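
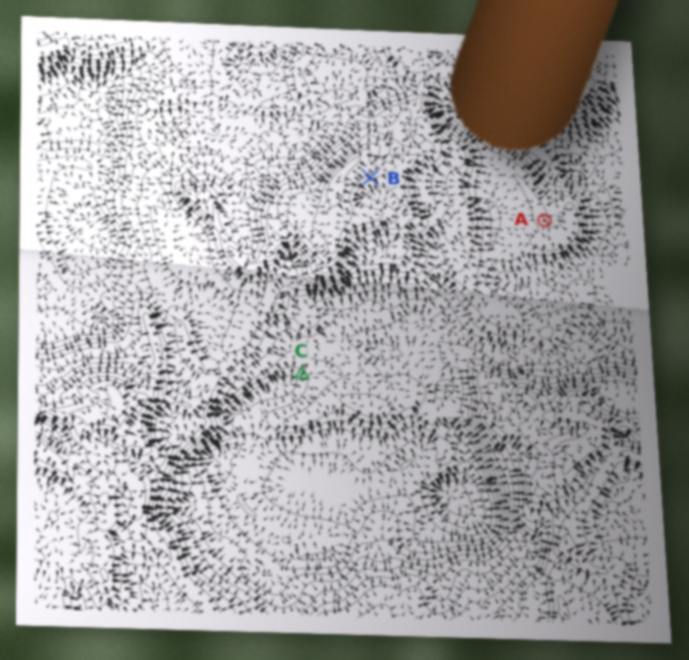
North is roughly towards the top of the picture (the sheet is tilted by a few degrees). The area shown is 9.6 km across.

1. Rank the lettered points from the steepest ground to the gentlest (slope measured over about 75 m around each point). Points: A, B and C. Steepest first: B C A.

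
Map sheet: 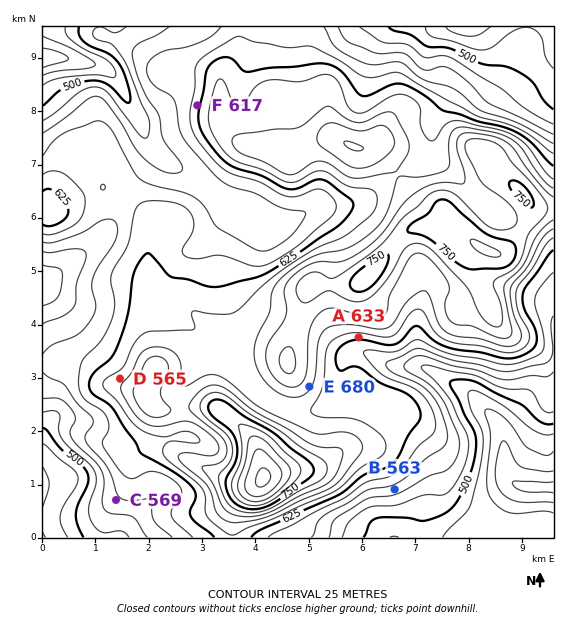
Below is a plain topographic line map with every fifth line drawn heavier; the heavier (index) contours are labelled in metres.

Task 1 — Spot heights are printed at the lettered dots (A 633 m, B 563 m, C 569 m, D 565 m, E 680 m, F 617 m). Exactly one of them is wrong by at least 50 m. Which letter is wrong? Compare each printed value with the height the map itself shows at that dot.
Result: D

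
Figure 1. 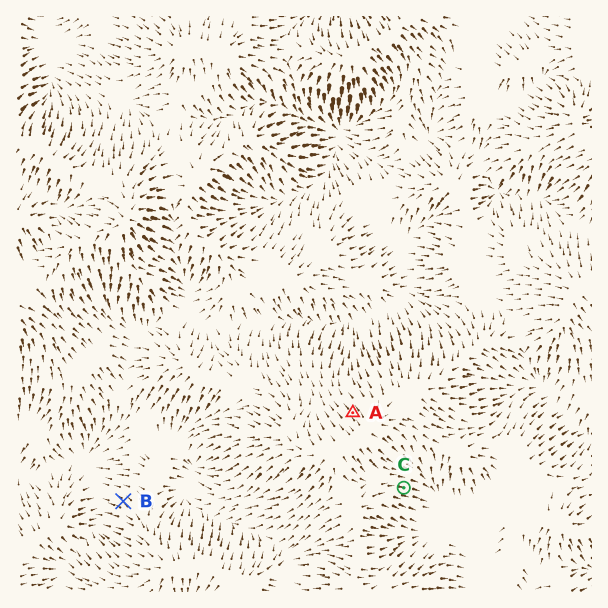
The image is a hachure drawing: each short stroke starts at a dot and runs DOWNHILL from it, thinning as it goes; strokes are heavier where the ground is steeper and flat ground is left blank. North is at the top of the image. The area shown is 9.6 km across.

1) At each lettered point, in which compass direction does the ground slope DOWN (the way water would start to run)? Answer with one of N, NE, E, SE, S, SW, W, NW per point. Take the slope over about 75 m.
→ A NW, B NW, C E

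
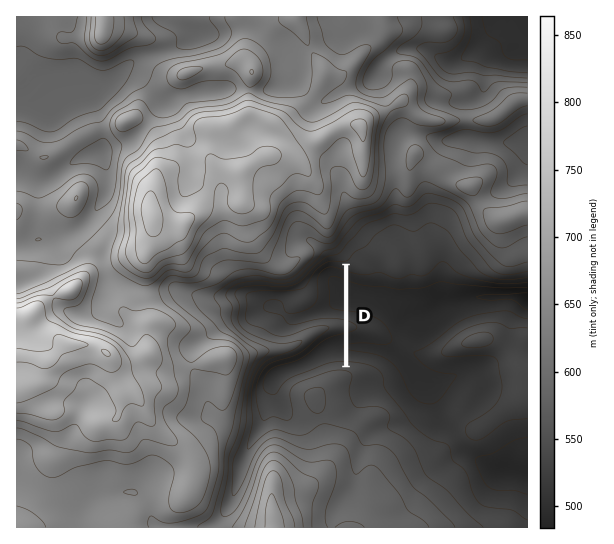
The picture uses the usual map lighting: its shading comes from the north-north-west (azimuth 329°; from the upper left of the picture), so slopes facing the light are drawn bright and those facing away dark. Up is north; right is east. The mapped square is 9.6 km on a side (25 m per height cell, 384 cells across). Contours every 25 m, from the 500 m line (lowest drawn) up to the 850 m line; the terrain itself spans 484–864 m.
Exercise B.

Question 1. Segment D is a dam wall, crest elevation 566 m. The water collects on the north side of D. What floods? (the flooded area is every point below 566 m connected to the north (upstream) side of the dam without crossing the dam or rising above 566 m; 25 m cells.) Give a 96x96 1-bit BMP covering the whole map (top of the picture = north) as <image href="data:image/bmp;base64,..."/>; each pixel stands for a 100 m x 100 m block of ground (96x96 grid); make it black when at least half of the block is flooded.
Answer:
<image width="96" height="96" href="data:image/bmp;base64,Qk2+BAAAAAAAAD4AAAAoAAAAYAAAAGAAAAABAAEAAAAAAIAEAAATCwAAEwsAAAIAAAAAAAAA////AAAAAAAAAAAAAAAAAAAAAAAAAAAAAAAAAAAAAAAAAAAAAAAAAAAAAAAAAAAAAAAAAAAAAAAAAAAAAAAAAAAAAAAAAAAAAAAAAAAAAAAAAAAAAAAAAAAAAAAAAAAAAAAAAAAAAAAAAAAAAAAAAAAAAAAAAAAAAAAAAAAAAAAAAAAAAAAAAAAAAAAAAAAAAAAAAAAAAAAAAAAAAAAAAAAAAAAAAAAAAAAAAAAAAAAAAAAAAAAAAAAAAAAAAAAAAAAAAAAAAAAAAAAAAAAAAAAAAAAAAAAAAAAAAAAAAAAAAAAAAAAAAAAAAAAAAAAAAAAAAAAAAAAAAAAAAAAAAAAAAAAAAAAAAAAAAAAAAAAAAAAAAAHgAAAAAAAAAAAAAAPgAAAAAAAAAAAAAAPgAAAAAAAAAAAAAAfgAAAAAAAAAAAAAAfgAAAAAAAAAAAAAAPwAAAAAAAAAAAAAAP+AAAAAAAAAAAAAAH/wAAAAAAAAAAAAAD/+AAAAAAAAAAAAAAf/AAAAAAAAAAAAAAH/AAAAAAAAAAAAAAB/AAAAAAAAAAAAAAA/AAAAAAAAAAAAAAAfAAAAAAAAAAAAAAgPAAAAAAAAAAAAAD8DAAAAAAAAAAAAAP//AAAAAAAAAAAAA///AAAAAAAAAAAAA///AAAAAAAAAAAAA///AAAAAAAAAAAAA///AAAAAAAAAAAAA/5/AAAAAAAAAAAAAAB/AAAAAAAAAAAAAAB/AAAAAAAAAAAAAAA/AAAAAAAAAAAAAAA/AAAAAAAAAAAAAAAfAAAAAAAAAAAAAAAOAAAAAAAAAAAAAAAAAAAAAAAAAAAAAAAAAAAAAAAAAAAAAAAAAAAAAAAAAAAAAAAAAAAAAAAAAAAAAAAAAAAAAAAAAAAAAAAAAAAAAAAAAAAAAAAAAAAAAAAAAAAAAAAAAAAAAAAAAAAAAAAAAAAAAAAAAAAAAAAAAAAAAAAAAAAAAAAAAAAAAAAAAAAAAAAAAAAAAAAAAAAAAAAAAAAAAAAAAAAAAAAAAAAAAAAAAAAAAAAAAAAAAAAAAAAAAAAAAAAAAAAAAAAAAAAAAAAAAAAAAAAAAAAAAAAAAAAAAAAAAAAAAAAAAAAAAAAAAAAAAAAAAAAAAAAAAAAAAAAAAAAAAAAAAAAAAAAAAAAAAAAAAAAAAAAAAAAAAAAAAAAAAAAAAAAAAAAAAAAAAAAAAAAAAAAAAAAAAAAAAAAAAAAAAAAAAAAAAAAAAAAAAAAAAAAAAAAAAAAAAAAAAAAAAAAAAAAAAAAAAAAAAAAAAAAAAAAAAAAAAAAAAAAAAAAAAAAAAAAAAAAAAAAAAAAAAAAAAAAAAAAAAAAAAAAAAAAAAAAAAAAAAAAAAAAAAAAAAAAAAAAAAAAAAAAAAAAAAAAAAAAAAAAAAAAAAAAAAAAAAAAAAAAAAAAAAAAAAAAAAAAAAAAAAAAAAAAAAAAAAAAAAAAAAAAAAAAAAAAAAAAAAAAAAAAAAAAAAAAAAAAAAAAAAAAAAAAAAAAAAAAAAAAAAAAAAAAAAAAAAA="/>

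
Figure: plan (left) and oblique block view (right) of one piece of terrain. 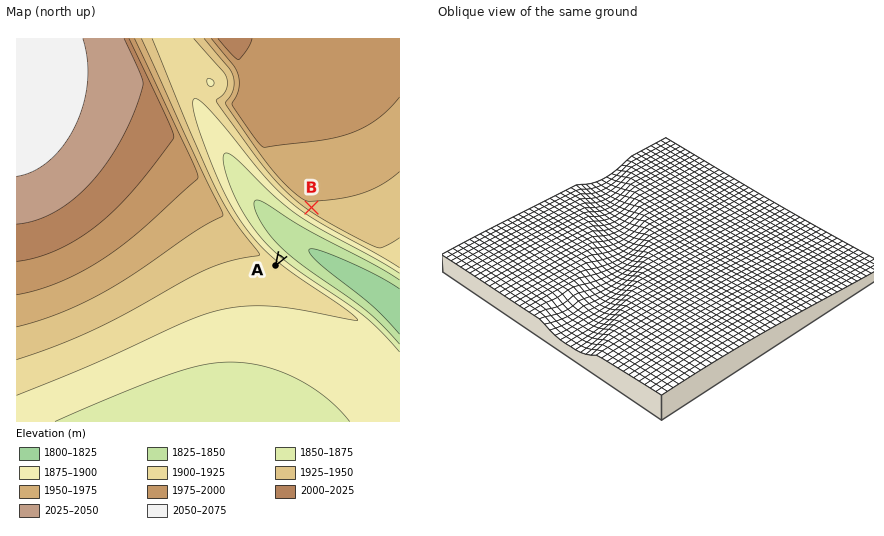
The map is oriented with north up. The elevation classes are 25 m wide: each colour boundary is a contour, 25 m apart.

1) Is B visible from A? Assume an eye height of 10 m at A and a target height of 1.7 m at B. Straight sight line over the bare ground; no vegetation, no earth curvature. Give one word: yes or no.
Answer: yes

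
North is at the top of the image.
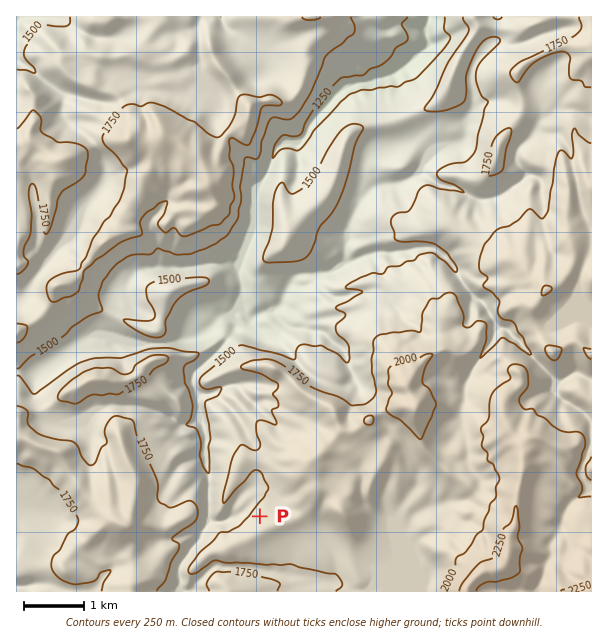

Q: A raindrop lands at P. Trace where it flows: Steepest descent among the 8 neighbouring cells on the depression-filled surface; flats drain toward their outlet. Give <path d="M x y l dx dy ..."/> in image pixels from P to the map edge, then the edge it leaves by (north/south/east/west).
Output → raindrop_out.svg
<path d="M260 516l-9-9-5 0-6 6-6 3-3 0-6 5-3 0-1 1-11 0-1-1 0-50-2-1 0-3-1-2 0-6-2-1 2-24-2-2-1-10-5-5 0-19-3-3 0-6-3-6 0-6 3-6 3-2 24-22 0-2 9-10 3-6 0-15 8-14 0-16-2-2 0-6-1-1 0-9 1-2 0-6 6-10 0-6 8-14 0-6 3-4 0-26 6-10 0-3 3-3 4-9 0-5 5-7 1-6 5-5 16 0 9-9 3-9 8-9 0-1 30-32 7 0 2-1 10 0 2-2 3 0 6-3 6 0 1-1 8-2 3-3 10-6 14-13 6-3 3-3 0-8-2-1 0-14 2-1 1-6"/>
exit: north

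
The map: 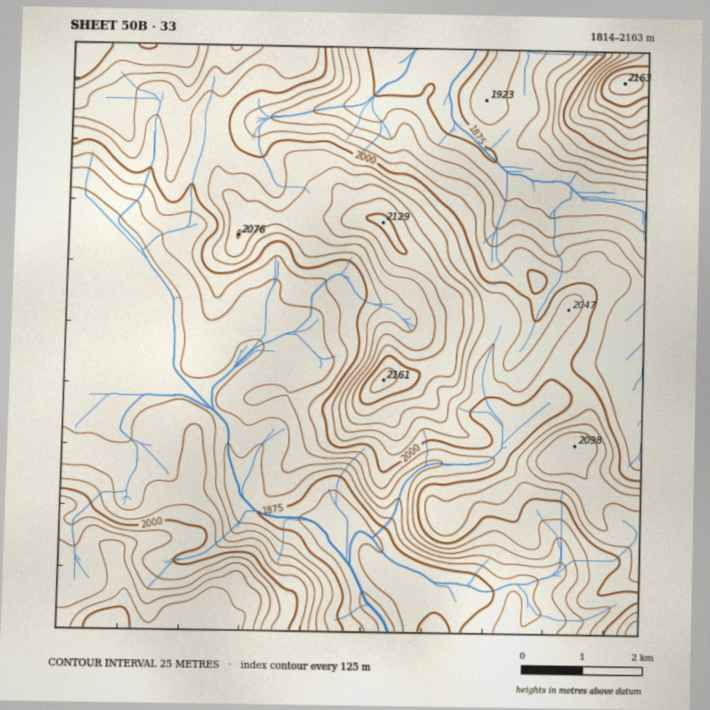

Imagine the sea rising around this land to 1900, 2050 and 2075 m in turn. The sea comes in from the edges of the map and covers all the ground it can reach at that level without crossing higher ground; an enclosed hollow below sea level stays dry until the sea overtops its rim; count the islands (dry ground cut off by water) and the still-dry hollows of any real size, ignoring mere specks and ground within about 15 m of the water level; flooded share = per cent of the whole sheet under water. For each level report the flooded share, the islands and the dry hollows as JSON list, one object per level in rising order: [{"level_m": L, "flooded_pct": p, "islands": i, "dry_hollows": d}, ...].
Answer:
[{"level_m": 1900, "flooded_pct": 13, "islands": 0, "dry_hollows": 0}, {"level_m": 2050, "flooded_pct": 82, "islands": 1, "dry_hollows": 0}, {"level_m": 2075, "flooded_pct": 90, "islands": 2, "dry_hollows": 0}]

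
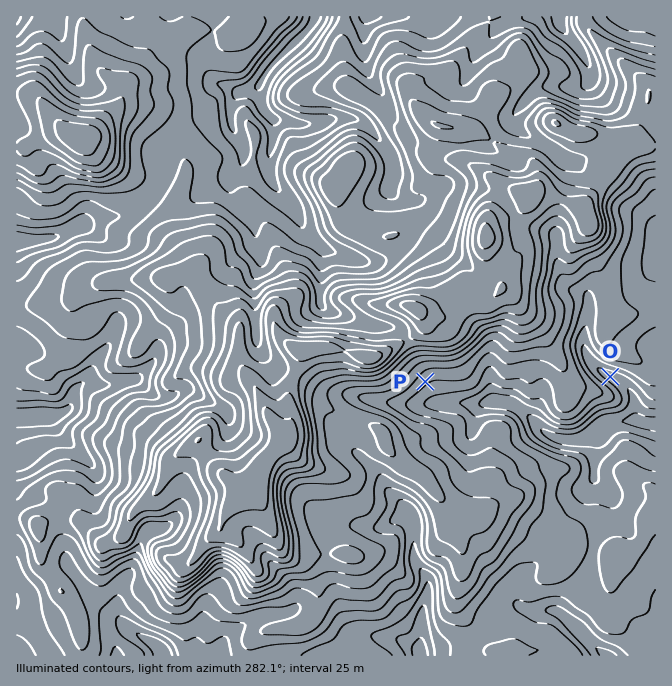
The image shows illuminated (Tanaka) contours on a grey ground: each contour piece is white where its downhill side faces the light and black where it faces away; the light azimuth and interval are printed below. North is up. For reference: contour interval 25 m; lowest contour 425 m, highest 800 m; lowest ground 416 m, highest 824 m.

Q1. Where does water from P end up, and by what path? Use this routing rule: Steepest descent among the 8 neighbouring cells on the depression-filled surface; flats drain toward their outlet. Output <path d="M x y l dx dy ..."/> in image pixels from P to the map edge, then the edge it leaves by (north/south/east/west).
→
<path d="M425 382l7 6 0 9 6 6 49 0 1-1 16 0 1 1 5 0 10 5 24 24 1 0 4 3 3 2 3 0 2 1 7 0 1 2 14 0 1-2 4 0 13-8 8 0 4-3 1 0 7-5 12 0 1-2 7 0 2 2 5 0 1 1 10 0"/>
exit: east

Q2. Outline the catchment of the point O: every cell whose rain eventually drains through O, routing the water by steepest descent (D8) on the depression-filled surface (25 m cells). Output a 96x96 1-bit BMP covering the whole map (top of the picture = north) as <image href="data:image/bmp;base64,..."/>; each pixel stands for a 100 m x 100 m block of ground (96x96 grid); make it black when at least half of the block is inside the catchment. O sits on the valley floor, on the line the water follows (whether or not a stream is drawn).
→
<image width="96" height="96" href="data:image/bmp;base64,Qk2+BAAAAAAAAD4AAAAoAAAAYAAAAGAAAAABAAEAAAAAAIAEAAATCwAAEwsAAAIAAAAAAAAA////AAAAAAAAAAAAAAAAAAAAAAAAAAAAAAAAAAAAAAAAAAAAAAAAAAAAAAAAAAAAAAAAAAAAAAAAAAAAAAAAAAAAAAAAAAAAAAAAAAAAAAAAAAAAAAAAAAAAAAAAAAAAAAAAAAAAAAAAAAAAAAAAAAAAAAAAAAAAAAAAAAAAAAAAAAAAAAAAAAAAAAAAAAAAAAAAAAAAAAAAAAAAAAAAAAAAAAAAAAAAAAAAAAAAAAAAAAAAAAAAAAAAAAAAAAAAAAAAAAAAAAAAAAAAAAAAAAAAAAAAAAAAAAAAAAAAAAAAAAAAAAAAAAAAAAAAAAAAAAAAAAAAAAAAAAAAAAAAAAAAAAAAAAAAAAAAAAAAAAAAAAAAAAAAAAAAAAAAAAAAAAAAAAAAAAAAAAAAAAAAAAAAAAAAAAAAAAAAAAAAAAAAAAAAAAAAAAAAAAAAAAAAAAAAAAAAAAAAAAAAAAAAAAAAAAAAAAAAAAAAAAAAAAAAAAAAAAAAAAAAAAAAAAAAAAAAAAAAAAAAAAAAAAAAAAAAAAAAAAAAAAAAAAAAAAAAAAAAAAAAAAAAAAAAAAAAAAAAAAAAAAAAAAAAAAAAAAAAAAAAAAAAAAAAAAAAAAAAAAAAAAAAAAAAAAAAAAAAAAAAAAAAAAAAAAAAAAAAAAAAHwAAAAAAAAAAAAAAP4AAAAAAAAAAAAAAP4AAAAAAAAAAAAAAP4AAAAAAAAAAAAAAf4AAAAAAAAAAAAAAf4AAAAAAAAAAAAAA/4AAAAAAAAAAAAAB/wAAAAAAAAAAAAAB/wAAAAAAAAAAAAAD/wAAAAAAAAAAAAAH/4AAAAAAAAAAAAAP/4AAAAAAAAAAAAAf/4AAAAAAAAAAAAA//4AAAAAAAAAAAAA//4AAAAAAAAAAAAB//wAAAAAAAAAAAAD//wAAAAAAAAAAAAD//wAAAAAAAAAAAAH//gAAAAAAAAAAAAH//gAAAAAAAAAAAAH//gAAAAAAAAAAAAP//gAAAAAAAAAAAAP//AAAAAAAAAAAAAP//AAAAAAAAAAAAAH//AAAAAAAAAAAAAD//AAAAAAAAAAAAAAf/AAAAAAAAAAAAAAP8AAAAAAAAAAAAAAPwAAAAAAAAAAAAAAAAAAAAAAAAAAAAAAAAAAAAAAAAAAAAAAAAAAAAAAAAAAAAAAAAAAAAAAAAAAAAAAAAAAAAAAAAAAAAAAAAAAAAAAAAAAAAAAAAAAAAAAAAAAAAAAAAAAAAAAAAAAAAAAAAAAAAAAAAAAAAAAAAAAAAAAAAAAAAAAAAAAAAAAAAAAAAAAAAAAAAAAAAAAAAAAAAAAAAAAAAAAAAAAAAAAAAAAAAAAAAAAAAAAAAAAAAAAAAAAAAAAAAAAAAAAAAAAAAAAAAAAAAAAAAAAAAAAAAAAAAAAAAAAAAAAAAAAAAAAAAAAAAAAAAAAAAAAAAAAAAAAAAAAAAAAAAAAAAAAAAAAAAAAAAAAAAAAAAAAAAAAAAAAAAAAAAAAAAAAAAAAAAAAAAAAAAAAAAAAAAAAAAAAAAAAAAAAAAAA="/>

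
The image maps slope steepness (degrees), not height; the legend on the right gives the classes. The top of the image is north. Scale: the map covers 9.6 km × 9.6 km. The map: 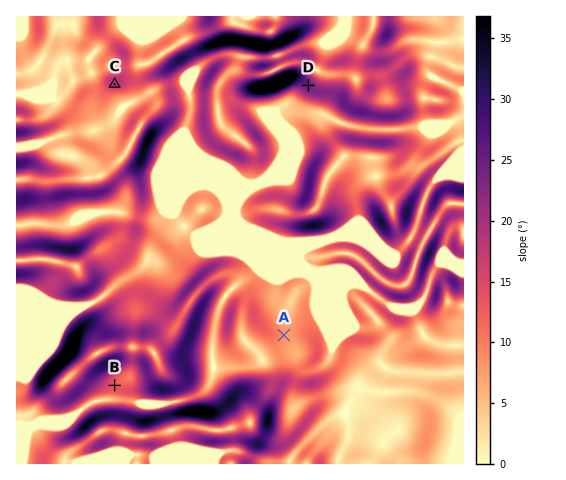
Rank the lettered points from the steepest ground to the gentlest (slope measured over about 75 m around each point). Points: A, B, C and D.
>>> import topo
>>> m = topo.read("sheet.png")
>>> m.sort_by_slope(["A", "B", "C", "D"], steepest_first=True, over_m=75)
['D', 'C', 'B', 'A']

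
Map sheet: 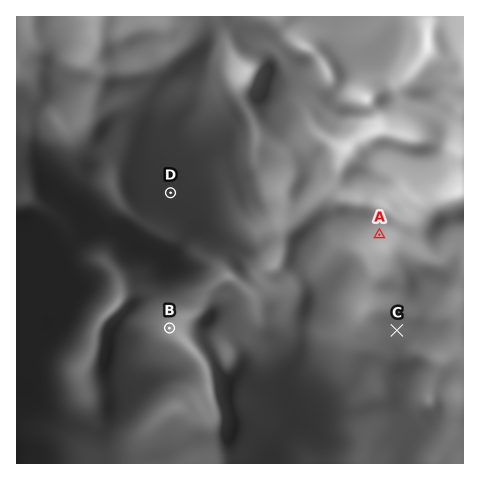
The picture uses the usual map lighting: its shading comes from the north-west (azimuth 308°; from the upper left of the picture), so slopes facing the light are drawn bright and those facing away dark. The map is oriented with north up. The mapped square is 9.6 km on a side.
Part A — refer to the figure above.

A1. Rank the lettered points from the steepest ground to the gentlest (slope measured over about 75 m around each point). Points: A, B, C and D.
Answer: B A C D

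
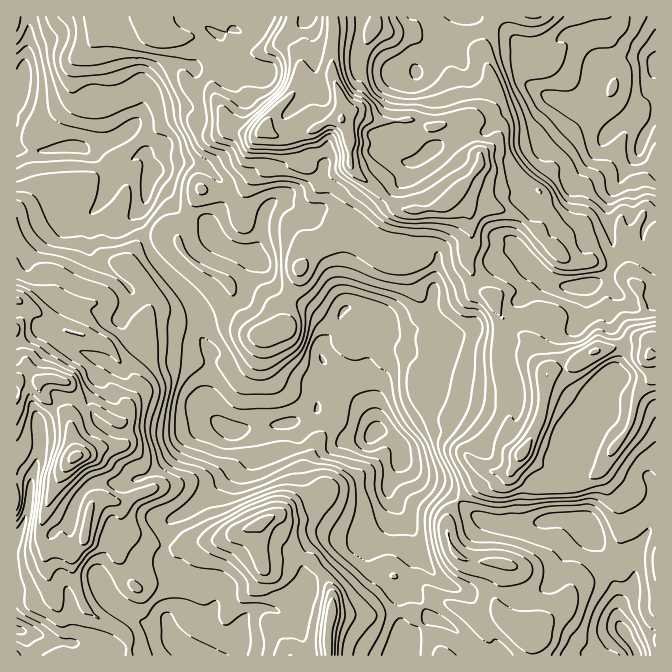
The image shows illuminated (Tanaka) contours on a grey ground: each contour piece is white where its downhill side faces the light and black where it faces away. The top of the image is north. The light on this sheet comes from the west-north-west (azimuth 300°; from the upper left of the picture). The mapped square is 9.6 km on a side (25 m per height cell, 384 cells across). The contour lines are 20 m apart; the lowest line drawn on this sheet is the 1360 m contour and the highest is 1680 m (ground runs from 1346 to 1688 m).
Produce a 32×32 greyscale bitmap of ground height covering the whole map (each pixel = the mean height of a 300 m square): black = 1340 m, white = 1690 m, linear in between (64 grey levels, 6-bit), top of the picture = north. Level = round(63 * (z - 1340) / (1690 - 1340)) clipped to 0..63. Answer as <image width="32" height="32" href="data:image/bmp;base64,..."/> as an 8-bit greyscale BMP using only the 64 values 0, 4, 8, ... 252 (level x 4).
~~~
<image width="32" height="32" href="data:image/bmp;base64,Qk02CAAAAAAAADYEAAAoAAAAIAAAACAAAAABAAgAAAAAAAAEAAATCwAAEwsAAAABAAAAAAAAAAAAAAEBAQACAgIAAwMDAAQEBAAFBQUABgYGAAcHBwAICAgACQkJAAoKCgALCwsADAwMAA0NDQAODg4ADw8PABAQEAAREREAEhISABMTEwAUFBQAFRUVABYWFgAXFxcAGBgYABkZGQAaGhoAGxsbABwcHAAdHR0AHh4eAB8fHwAgICAAISEhACIiIgAjIyMAJCQkACUlJQAmJiYAJycnACgoKAApKSkAKioqACsrKwAsLCwALS0tAC4uLgAvLy8AMDAwADExMQAyMjIAMzMzADQ0NAA1NTUANjY2ADc3NwA4ODgAOTk5ADo6OgA7OzsAPDw8AD09PQA+Pj4APz8/AEBAQABBQUEAQkJCAENDQwBEREQARUVFAEZGRgBHR0cASEhIAElJSQBKSkoAS0tLAExMTABNTU0ATk5OAE9PTwBQUFAAUVFRAFJSUgBTU1MAVFRUAFVVVQBWVlYAV1dXAFhYWABZWVkAWlpaAFtbWwBcXFwAXV1dAF5eXgBfX18AYGBgAGFhYQBiYmIAY2NjAGRkZABlZWUAZmZmAGdnZwBoaGgAaWlpAGpqagBra2sAbGxsAG1tbQBubm4Ab29vAHBwcABxcXEAcnJyAHNzcwB0dHQAdXV1AHZ2dgB3d3cAeHh4AHl5eQB6enoAe3t7AHx8fAB9fX0Afn5+AH9/fwCAgIAAgYGBAIKCggCDg4MAhISEAIWFhQCGhoYAh4eHAIiIiACJiYkAioqKAIuLiwCMjIwAjY2NAI6OjgCPj48AkJCQAJGRkQCSkpIAk5OTAJSUlACVlZUAlpaWAJeXlwCYmJgAmZmZAJqamgCbm5sAnJycAJ2dnQCenp4An5+fAKCgoAChoaEAoqKiAKOjowCkpKQApaWlAKampgCnp6cAqKioAKmpqQCqqqoAq6urAKysrACtra0Arq6uAK+vrwCwsLAAsbGxALKysgCzs7MAtLS0ALW1tQC2trYAt7e3ALi4uAC5ubkAurq6ALu7uwC8vLwAvb29AL6+vgC/v78AwMDAAMHBwQDCwsIAw8PDAMTExADFxcUAxsbGAMfHxwDIyMgAycnJAMrKygDLy8sAzMzMAM3NzQDOzs4Az8/PANDQ0ADR0dEA0tLSANPT0wDU1NQA1dXVANbW1gDX19cA2NjYANnZ2QDa2toA29vbANzc3ADd3d0A3t7eAN/f3wDg4OAA4eHhAOLi4gDj4+MA5OTkAOXl5QDm5uYA5+fnAOjo6ADp6ekA6urqAOvr6wDs7OwA7e3tAO7u7gDv7+8A8PDwAPHx8QDy8vIA8/PzAPT09AD19fUA9vb2APf39wD4+PgA+fn5APr6+gD7+/sA/Pz8AP39/QD+/v4A////AGhsdHh8gHhkXGRocISUlLSQeGRgaHBscHiEgGRUSDBAYHSAhIiAcGRocHBwhIiQtJiEcGRkZHB4iIiEdFw8MFSAkIyQfHx8bHB0eHyEhIywnIRwZGRwdHyAfHx8ZEhEYISYlIh8jIh8eHh8kJyQjJyMcGRgZGRwfIR8cHRsWFBgjKSkkISMhICAhIygrJyQiHBcXFhUdIyMkIRwaGRcXGiQsLSwmJiIgIiUpLCwnIxwWFRQTFiIgHx4bGRcVFhkaIy0rLignIh4fIigtLikhGxcUEREXIhwZGBcWFRMYGxomMCwtLCkjIB0cHiMpKCAdGRMODxQdHB0eHBsaGRwdHCYwMiwpJickHxsYFxseHR4aEgsLDxchJyomJiUlIx8dKS06NS4oJR8aFxQSEhUXFhMPCQcOGSUpLS0nJycpIh4sKzg4Mi4lGRIQDg4PDxAPCgYGBxEdJSYrMikmJykoIS4rNTIvLiQYDwwKCwsLDA0KBQUNFhofJCgtLSUlJyomMTEyMC0sJRoPDA0PDw4MDAwIChMXGh0hJikvKCUmKSk1NjQsKCclHBEPERMUEg0MDAwNFRgZHCElKTAsJyUoLTQyLSYkIyAaFBITGBoWDwsNDg8UFxgbISUqMC8vKSoyLikmJSUgHxoVEhUdIB4UDQ8PEBQXFxohJikpKS0vLjQrJyYkIB0eGhUUGB4hIhkQDw8PFBcYGiAnJiYkJCYpLSolISEfGxwaFRUYGR0fGhMPEBIWGBshJiYkJSIgISIkIyEgHh0aGxcVFxkYGh4fGBYYGxwaHSUnJSIfHRweIiMdHRwZGRsYFRgZFxUWICQeHR8iIiAhJyQhHiElJCAhIBoXFRQVFhYYGRYUFRcfIiIiIiIiIiQpJSAhJycjHx4eFxMQEBAQExcXFRcaGR4gISIjJikqKy0oJScnJCIdHR0VEhAPDw8NExcZGRsZHB8hJCguMTIzMS4qJyYfHBcZGhAQEBAODgoPGBwbHx8eIiYpLy4rLjEzLigmIhkXEhASCwwNDAwMCgwUGR4kJicoKDIwKigoLDAwKCEaGBIQDAwICAcICgsLDRUfJCwxMS4rNC0pKSgpLC0mGxgUDgsKCAcKCwwMCg0RGiEpLTY0NTU4LyoqKysqJyQaFBANCwoHBQoPEBAPDhMbISYkLDIyMzcwJyUkJCYlIRYQDQ0NCwgDCxISEhEQFh0gICAhLDEyMCceGxwfICIdExAPDQ4MBgQNFxkYFhYaHR4fHh8oLzErJB0aGhwdIBgUExEODQwFCA4WHB0dHyEgHx4fIyosLysmIh4bGhwdFxQTEg8PDAcMERYdHyAiIiAeHR0gKCguLCgmHxsaGhoZGRgTEREPCg="/>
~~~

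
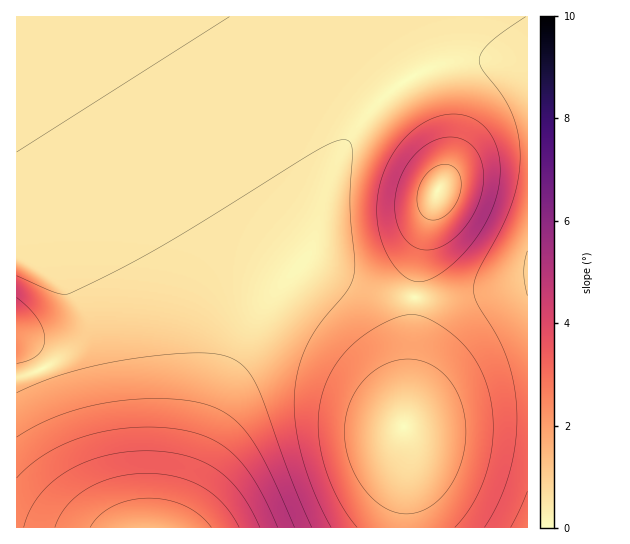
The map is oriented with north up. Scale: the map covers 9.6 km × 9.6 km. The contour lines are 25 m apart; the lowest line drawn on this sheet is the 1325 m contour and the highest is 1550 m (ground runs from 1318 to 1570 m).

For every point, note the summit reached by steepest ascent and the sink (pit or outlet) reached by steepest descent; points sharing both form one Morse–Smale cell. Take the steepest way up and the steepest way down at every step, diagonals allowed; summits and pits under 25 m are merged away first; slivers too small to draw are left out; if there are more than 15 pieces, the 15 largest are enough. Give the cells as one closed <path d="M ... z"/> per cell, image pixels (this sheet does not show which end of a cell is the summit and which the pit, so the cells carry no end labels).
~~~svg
<path d="M369 16l-353 1 0 320 23 25 38 99 20 38 22 29 50-1 39-110 23-55 29-51 45-53 10-23 16-60 16-33 20-28 20-21 21-14z"/><path d="M314 267l-8 0-9 4-22 22-15 18-21 35-31 71-38 111 235-1 3-68-4-37 7-48 4-76-40-7z"/><path d="M527 283l-70 14-42 1-4 76-7 48 4 37-2 69 122-1z"/><path d="M489 60l-38 1-22 7-20 10 23 44 8 21 4 20-1 18-7 13-15 53-6 50 42 0 71-15 0-208-14-7z"/><path d="M409 79l-22 14-20 21-20 28-16 33-20 72-6 11-9 11 1 2 9-4 8 0 61 24 24 5 16 1 6-50 15-53 7-13 1-18-4-20-8-21z"/><path d="M17 337l-1 190 102 1-21-29-20-38-38-99z"/><path d="M527 16l-158 1 40 62 20-11 30-8 30 0 25 7 13 6z"/>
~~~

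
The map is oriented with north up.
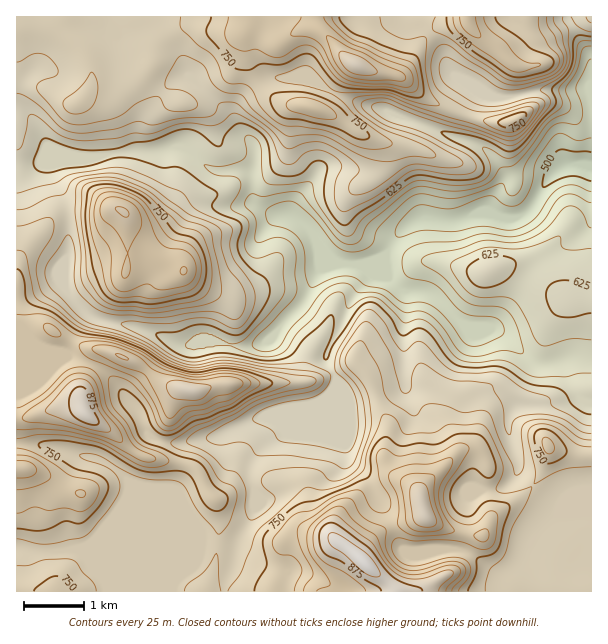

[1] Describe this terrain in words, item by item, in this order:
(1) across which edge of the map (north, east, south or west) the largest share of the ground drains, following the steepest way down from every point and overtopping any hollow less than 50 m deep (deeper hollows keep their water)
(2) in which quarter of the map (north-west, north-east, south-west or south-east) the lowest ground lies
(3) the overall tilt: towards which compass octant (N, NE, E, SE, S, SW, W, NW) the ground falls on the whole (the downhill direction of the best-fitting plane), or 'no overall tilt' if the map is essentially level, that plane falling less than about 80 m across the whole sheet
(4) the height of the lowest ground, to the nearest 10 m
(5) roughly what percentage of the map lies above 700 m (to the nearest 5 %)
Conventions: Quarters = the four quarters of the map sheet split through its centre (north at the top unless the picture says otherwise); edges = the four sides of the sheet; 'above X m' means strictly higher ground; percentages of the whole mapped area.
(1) The largest share of the runoff leaves by the eastern edge.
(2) The lowest ground is in the north-east quarter.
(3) On the whole the ground falls towards the north-east.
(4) About 480 m is the lowest elevation on the sheet.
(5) Roughly 55 % of the ground is higher than 700 m.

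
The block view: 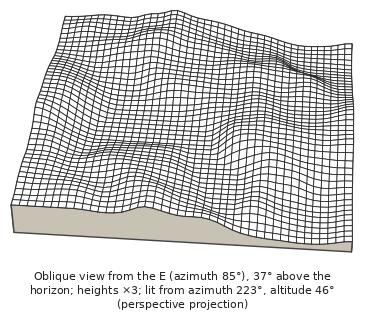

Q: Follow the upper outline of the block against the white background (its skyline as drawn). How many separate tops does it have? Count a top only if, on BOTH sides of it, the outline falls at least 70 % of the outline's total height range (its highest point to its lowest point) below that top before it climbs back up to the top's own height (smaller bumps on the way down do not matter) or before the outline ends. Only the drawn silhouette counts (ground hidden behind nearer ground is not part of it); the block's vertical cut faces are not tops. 0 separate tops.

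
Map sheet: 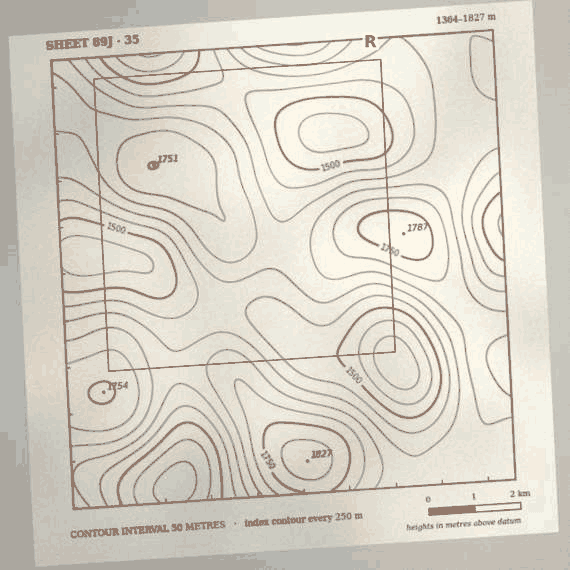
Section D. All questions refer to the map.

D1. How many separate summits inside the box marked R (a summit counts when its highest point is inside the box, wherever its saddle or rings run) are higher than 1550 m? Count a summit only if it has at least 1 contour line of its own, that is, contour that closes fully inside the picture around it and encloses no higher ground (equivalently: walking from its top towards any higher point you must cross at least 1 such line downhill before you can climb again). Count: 1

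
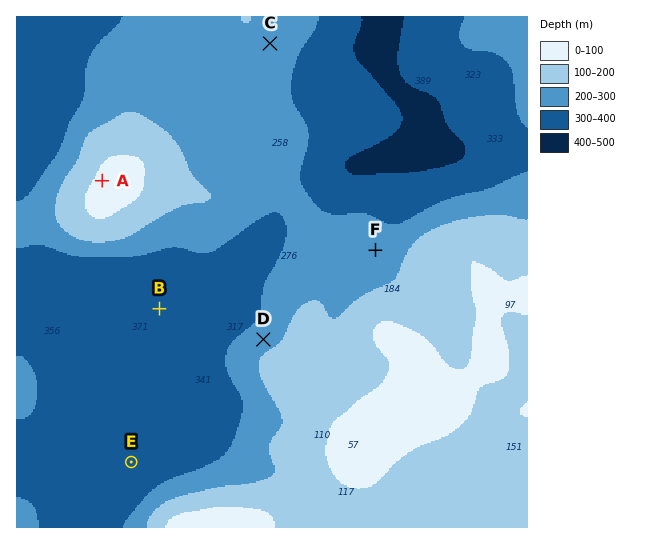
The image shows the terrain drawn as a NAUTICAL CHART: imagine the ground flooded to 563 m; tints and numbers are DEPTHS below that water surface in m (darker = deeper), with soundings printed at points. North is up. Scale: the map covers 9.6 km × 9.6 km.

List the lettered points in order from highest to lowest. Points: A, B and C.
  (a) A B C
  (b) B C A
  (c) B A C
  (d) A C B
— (d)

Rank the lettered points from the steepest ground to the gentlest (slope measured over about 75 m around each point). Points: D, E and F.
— D F E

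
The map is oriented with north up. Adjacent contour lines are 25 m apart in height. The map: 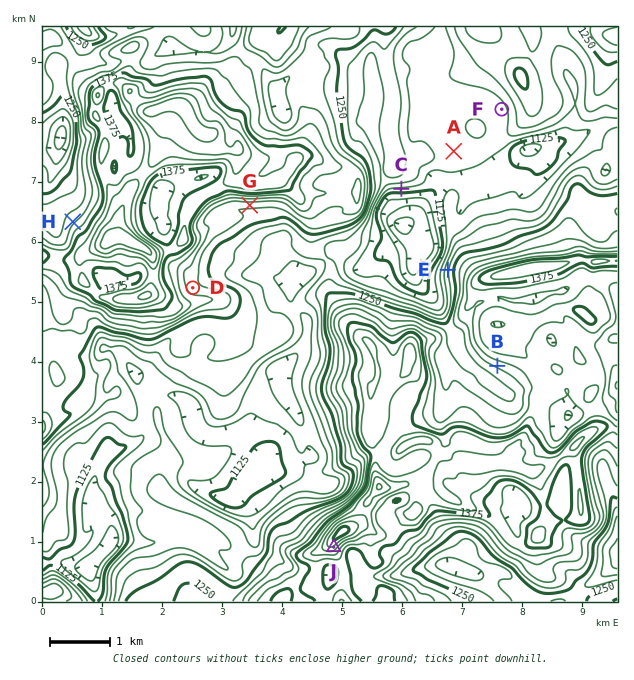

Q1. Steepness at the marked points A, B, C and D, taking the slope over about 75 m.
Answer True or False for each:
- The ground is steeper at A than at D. False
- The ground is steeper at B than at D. True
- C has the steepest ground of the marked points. True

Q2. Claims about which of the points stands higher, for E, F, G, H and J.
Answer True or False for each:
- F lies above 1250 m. False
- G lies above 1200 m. True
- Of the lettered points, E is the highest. False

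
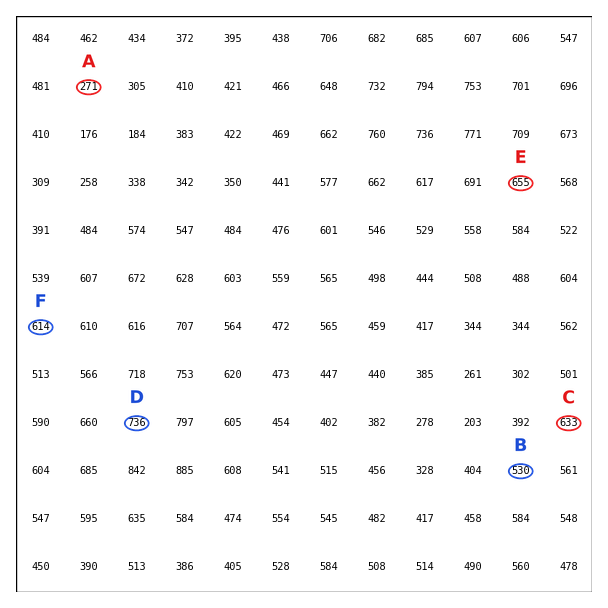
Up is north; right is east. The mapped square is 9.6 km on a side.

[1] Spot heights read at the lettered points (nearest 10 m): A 270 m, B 530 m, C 630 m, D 740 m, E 650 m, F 610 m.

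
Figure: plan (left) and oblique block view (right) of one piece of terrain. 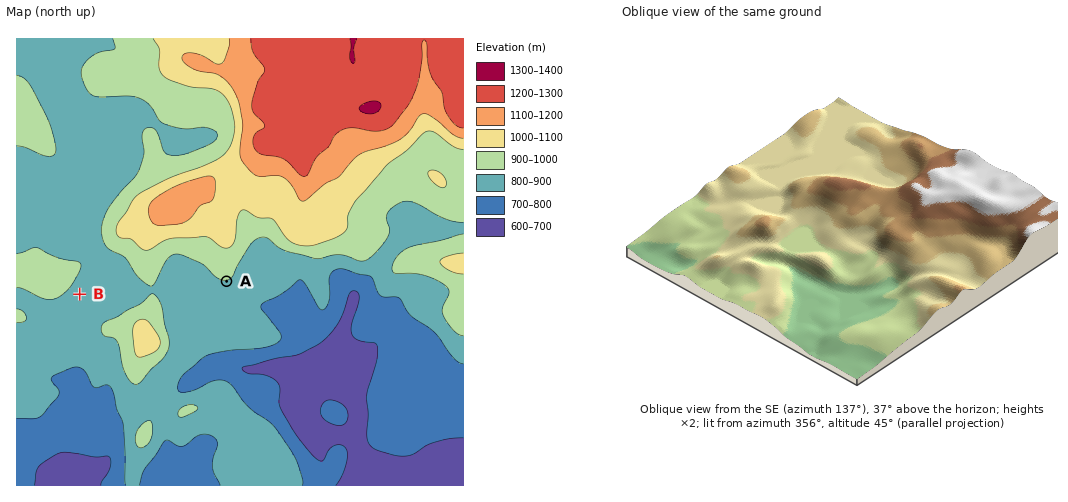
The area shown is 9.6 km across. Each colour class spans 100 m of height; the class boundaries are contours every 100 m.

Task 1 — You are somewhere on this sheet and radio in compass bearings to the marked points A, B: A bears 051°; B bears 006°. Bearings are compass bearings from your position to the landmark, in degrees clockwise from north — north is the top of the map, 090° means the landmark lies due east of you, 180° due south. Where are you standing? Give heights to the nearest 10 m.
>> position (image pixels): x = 67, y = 410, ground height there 760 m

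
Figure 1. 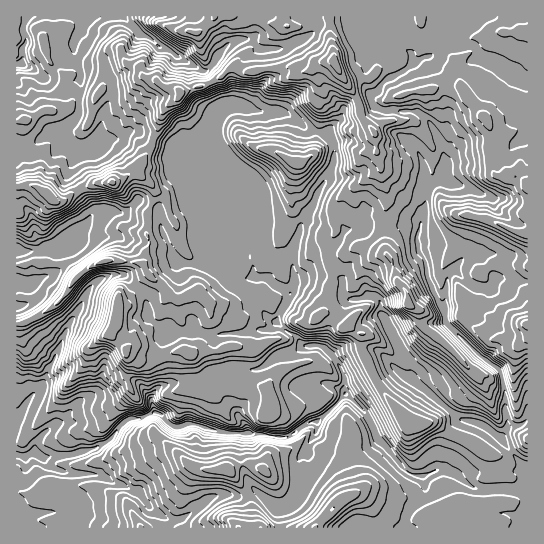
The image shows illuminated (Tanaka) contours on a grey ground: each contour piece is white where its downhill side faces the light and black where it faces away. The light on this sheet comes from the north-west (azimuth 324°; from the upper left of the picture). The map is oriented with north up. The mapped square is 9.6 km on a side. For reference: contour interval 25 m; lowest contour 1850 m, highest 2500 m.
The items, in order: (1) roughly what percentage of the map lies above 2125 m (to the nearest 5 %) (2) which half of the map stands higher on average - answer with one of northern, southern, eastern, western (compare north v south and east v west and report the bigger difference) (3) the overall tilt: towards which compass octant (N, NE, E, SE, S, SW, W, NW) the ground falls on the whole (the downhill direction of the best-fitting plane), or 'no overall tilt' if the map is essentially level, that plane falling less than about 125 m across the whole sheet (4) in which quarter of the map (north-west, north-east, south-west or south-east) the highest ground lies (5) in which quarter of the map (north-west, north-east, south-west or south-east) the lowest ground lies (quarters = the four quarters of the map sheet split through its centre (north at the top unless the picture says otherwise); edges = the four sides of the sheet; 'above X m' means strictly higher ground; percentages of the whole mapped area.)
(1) Roughly 70 % of the ground is higher than 2125 m.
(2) The northern half stands higher on average than the southern half.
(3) Overall the map slopes down towards the south-west.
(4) The highest ground is in the north-east quarter.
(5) The lowest point lies in the south-west quarter of the map.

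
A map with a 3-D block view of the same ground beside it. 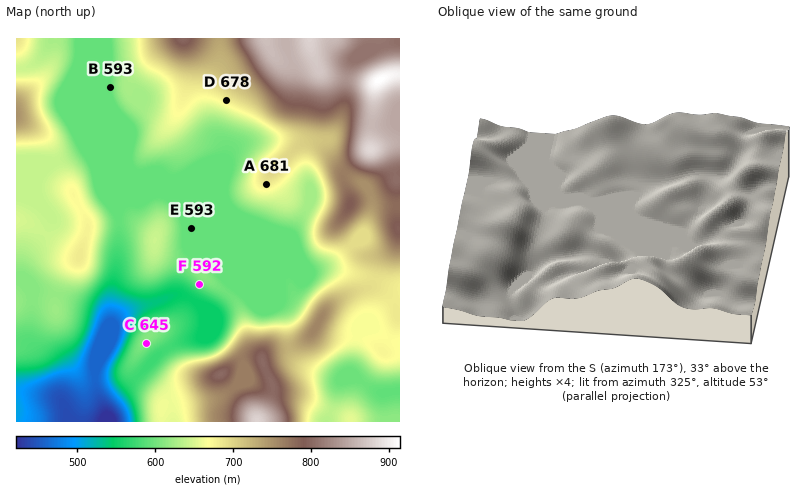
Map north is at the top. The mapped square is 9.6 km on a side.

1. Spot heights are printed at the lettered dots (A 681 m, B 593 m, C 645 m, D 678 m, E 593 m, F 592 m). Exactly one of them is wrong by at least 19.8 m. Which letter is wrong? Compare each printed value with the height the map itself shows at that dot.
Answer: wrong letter C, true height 605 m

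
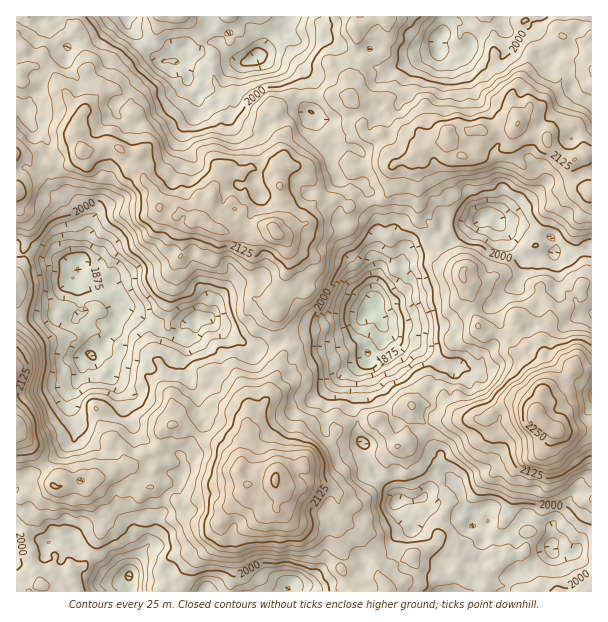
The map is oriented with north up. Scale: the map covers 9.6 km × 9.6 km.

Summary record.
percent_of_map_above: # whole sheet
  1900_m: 96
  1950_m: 86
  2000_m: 69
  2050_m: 45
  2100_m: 22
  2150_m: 8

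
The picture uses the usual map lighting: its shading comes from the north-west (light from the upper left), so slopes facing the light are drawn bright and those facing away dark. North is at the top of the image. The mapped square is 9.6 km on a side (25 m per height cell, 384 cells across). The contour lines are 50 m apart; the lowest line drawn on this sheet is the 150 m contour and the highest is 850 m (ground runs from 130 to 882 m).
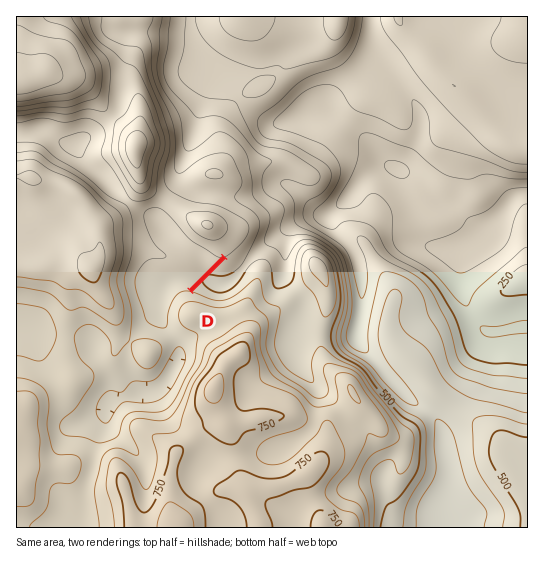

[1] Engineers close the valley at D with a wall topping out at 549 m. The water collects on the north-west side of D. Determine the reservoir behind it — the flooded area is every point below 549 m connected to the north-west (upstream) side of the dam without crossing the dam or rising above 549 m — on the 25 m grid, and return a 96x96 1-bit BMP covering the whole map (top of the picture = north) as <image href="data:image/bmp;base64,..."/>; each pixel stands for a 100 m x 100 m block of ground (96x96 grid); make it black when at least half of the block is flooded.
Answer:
<image width="96" height="96" href="data:image/bmp;base64,Qk2+BAAAAAAAAD4AAAAoAAAAYAAAAGAAAAABAAEAAAAAAIAEAAATCwAAEwsAAAIAAAAAAAAA////AAAAAAAAAAAAAAAAAAAAAAAAAAAAAAAAAAAAAAAAAAAAAAAAAAAAAAAAAAAAAAAAAAAAAAAAAAAAAAAAAAAAAAAAAAAAAAAAAAAAAAAAAAAAAAAAAAAAAAAAAAAAAAAAAAAAAAAAAAAAAAAAAAAAAAAAAAAAAAAAAAAAAAAAAAAAAAAAAAAAAAAAAAAAAAAAAAAAAAAAAAAAAAAAAAAAAAAAAAAAAAAAAAAAAAAAAAAAAAAAAAAAAAAAAAAAAAAAAAAAAAAAAAAAAAAAAAAAAAAAAAAAAAAAAAAAAAAAAAAAAAAAAAAAAAAAAAAAAAAAAAAAAAAAAAAAAAAAAAAAAAAAAAAAAAAAAAAAAAAAAAAAAAAAAAAAAAAAAAAAAAAAAAAAAAAAAAAAAAAAAAAAAAAAAAAAAAAAAAAAAAAAAAAAAAAAAAAAAAAAAAAAAAAAAAAAAAAAAAAAAAAAAAAAAAAAAAAAAAAAAAAAAAAAAAAAAAAAAAAAAAAAAAAAAAAAAAAAAAAAAAAAAAAAAAAAAAAAAAAAAAAAAAAAAAAAAAAAAAAAAAAAAAAAAAAAAAAAAAAAAAAAAAAAAAAAAAAAAAAAAAAAAAAAAAAAAAAAAABwAAAAAAAAAAAAAADwAAAAAAAAAAAAAAD4AAAAAAAAAAAAAAD4AAAAAAAAAAAAAAH4AAAAAAAAAAAAAAH8AAAAAAAAAAAAAAH/AAAAAAAAAAAAAAP/gAAAAAAAAAAAAAP/wAAAAAAAAAAAAAH/4AAAAAAAAAAAAAH/8AAAAAAAAAAAAAD/+AAAAAAAAAAAAAAP/AAAAAAAAAAAAAAP+AAAAAAAAAAAAAAf4AAAAAAAAAAAAAA/gAAAAAAAAAAAAAB/AAAAAAAAAAAAAAB+AAAAAAAAAAAAAAD+AAAAAAAAAAAAAAD8AAAAAAAAAAAAAAD4AAAAAAAAAAAAAADwAAAAAAAAAAAAAAAAAAAAAAAAAAAAAAAAAAAAAAAAAAAAAAAAAAAAAAAAAAAAAAAAAAAAAAAAAAAAAAAAAAAAAAAAAAAAAAAAAAAAAAAAAAAAAAAAAAAAAAAAAAAAAAAAAAAAAAAAAAAAAAAAAAAAAAAAAAAAAAAAAAAAAAAAAAAAAAAAAAAAAAAAAAAAAAAAAAAAAAAAAAAAAAAAAAAAAAAAAAAAAAAAAAAAAAAAAAAAAAAAAAAAAAAAAAAAAAAAAAAAAAAAAAAAAAAAAAAAAAAAAAAAAAAAAAAAAAAAAAAAAAAAAAAAAAAAAAAAAAAAAAAAAAAAAAAAAAAAAAAAAAAAAAAAAAAAAAAAAAAAAAAAAAAAAAAAAAAAAAAAAAAAAAAAAAAAAAAAAAAAAAAAAAAAAAAAAAAAAAAAAAAAAAAAAAAAAAAAAAAAAAAAAAAAAAAAAAAAAAAAAAAAAAAAAAAAAAAAAAAAAAAAAAAAAAAAAAAAAAAAAAAAAAAAAAAAAAAAAAAAAAAAAAAAAAAAAAAAAAAAAAAAAAAAAAAAAAAAAAAAAAAAAAAAAAAAAAAAAAAAAAAAAAA="/>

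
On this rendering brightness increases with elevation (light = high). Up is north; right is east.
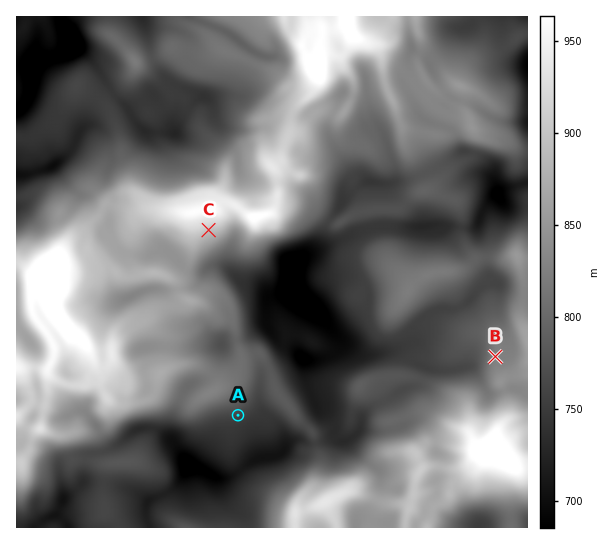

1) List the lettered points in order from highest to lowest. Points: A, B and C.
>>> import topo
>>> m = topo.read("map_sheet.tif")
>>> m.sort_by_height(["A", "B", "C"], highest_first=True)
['C', 'B', 'A']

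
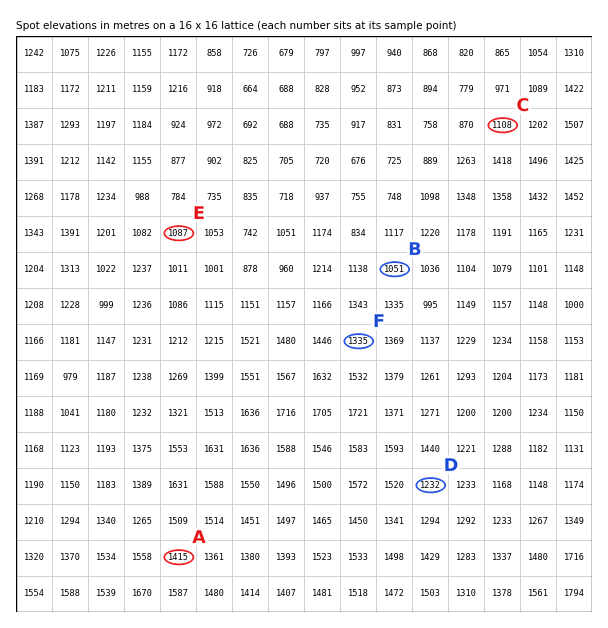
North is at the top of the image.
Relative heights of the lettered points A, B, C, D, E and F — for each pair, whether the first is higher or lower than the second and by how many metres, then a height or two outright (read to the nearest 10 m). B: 370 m lower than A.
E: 330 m lower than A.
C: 310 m lower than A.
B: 290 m lower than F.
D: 190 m lower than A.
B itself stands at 1050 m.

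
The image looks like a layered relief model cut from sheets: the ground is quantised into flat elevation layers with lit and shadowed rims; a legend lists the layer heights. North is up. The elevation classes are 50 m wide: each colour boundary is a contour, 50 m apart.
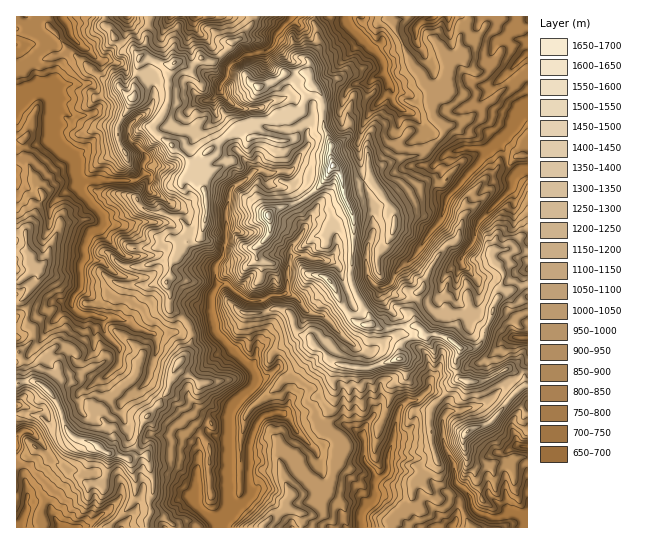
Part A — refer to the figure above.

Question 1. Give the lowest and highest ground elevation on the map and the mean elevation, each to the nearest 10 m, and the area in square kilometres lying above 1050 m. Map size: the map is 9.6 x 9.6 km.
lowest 650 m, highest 1670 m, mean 980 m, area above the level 33.6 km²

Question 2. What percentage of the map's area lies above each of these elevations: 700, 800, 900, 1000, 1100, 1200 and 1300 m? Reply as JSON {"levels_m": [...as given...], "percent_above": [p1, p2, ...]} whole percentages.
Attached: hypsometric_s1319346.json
{"levels_m": [700, 800, 900, 1000, 1100, 1200, 1300], "percent_above": [93, 80, 62, 44, 29, 16, 6]}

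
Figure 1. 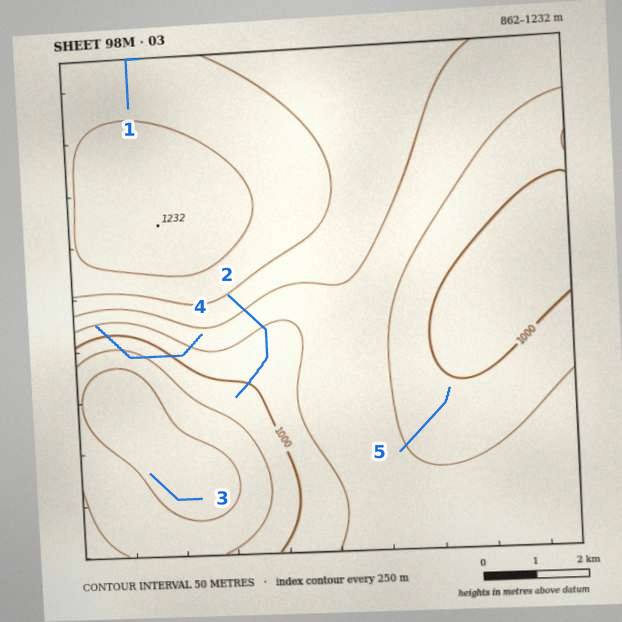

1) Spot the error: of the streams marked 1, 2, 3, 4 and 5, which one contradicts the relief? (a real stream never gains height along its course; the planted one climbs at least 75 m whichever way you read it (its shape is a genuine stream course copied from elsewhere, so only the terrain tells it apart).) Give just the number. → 4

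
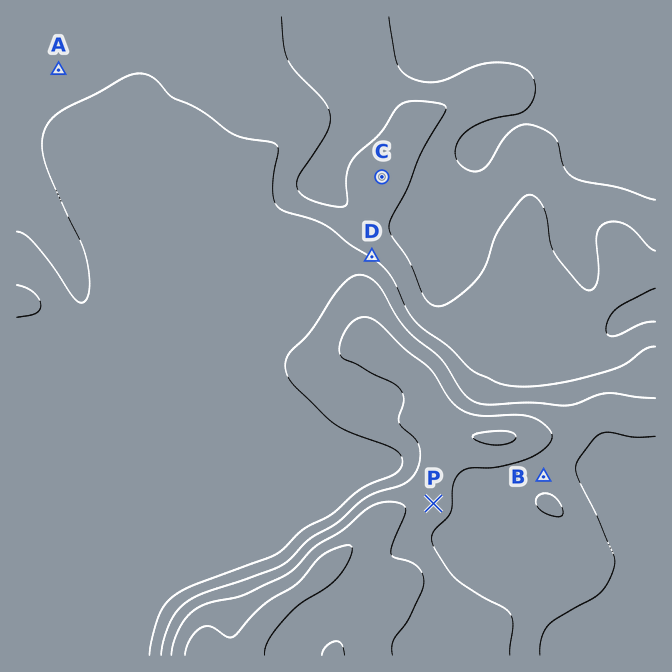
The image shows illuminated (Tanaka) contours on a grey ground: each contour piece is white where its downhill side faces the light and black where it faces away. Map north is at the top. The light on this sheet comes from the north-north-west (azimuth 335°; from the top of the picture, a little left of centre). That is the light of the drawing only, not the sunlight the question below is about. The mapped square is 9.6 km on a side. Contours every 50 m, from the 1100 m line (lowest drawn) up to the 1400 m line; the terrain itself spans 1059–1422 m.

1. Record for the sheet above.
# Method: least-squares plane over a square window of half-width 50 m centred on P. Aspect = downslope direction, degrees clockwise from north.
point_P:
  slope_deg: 5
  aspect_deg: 112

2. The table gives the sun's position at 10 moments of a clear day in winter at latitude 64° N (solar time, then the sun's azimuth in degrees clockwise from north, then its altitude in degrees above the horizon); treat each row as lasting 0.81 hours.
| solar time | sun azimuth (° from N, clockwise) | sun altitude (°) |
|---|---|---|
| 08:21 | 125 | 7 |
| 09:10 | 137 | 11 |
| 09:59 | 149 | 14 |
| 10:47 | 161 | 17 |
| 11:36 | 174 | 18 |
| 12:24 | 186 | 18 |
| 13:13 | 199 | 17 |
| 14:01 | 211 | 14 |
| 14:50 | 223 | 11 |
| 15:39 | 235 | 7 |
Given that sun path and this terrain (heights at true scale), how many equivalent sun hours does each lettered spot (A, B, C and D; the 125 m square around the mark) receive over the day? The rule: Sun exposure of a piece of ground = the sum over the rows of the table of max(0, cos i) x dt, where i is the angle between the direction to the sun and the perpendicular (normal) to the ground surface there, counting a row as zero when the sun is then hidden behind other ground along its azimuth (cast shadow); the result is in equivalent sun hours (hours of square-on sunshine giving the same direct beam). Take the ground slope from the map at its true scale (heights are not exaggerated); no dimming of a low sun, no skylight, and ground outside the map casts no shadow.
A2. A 1.9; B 1.5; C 2.1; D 0.9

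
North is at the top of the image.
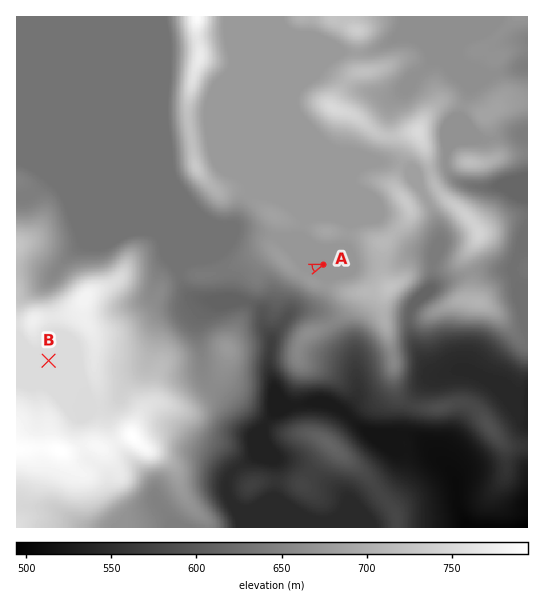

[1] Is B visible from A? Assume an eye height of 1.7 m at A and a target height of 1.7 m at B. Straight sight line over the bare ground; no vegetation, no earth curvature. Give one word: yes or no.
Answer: no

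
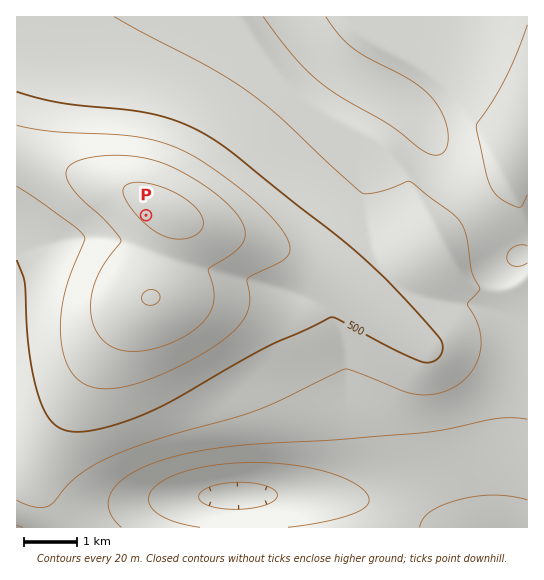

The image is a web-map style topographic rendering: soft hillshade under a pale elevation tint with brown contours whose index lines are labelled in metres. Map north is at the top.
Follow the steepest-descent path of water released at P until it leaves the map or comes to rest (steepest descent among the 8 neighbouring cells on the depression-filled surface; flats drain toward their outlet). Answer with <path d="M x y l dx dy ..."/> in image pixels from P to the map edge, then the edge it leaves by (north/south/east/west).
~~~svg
<path d="M146 215l-24 24-57 0-6 3-4 0-9 4-4 0-5 3-7 1-11 5-2 3"/>
exit: west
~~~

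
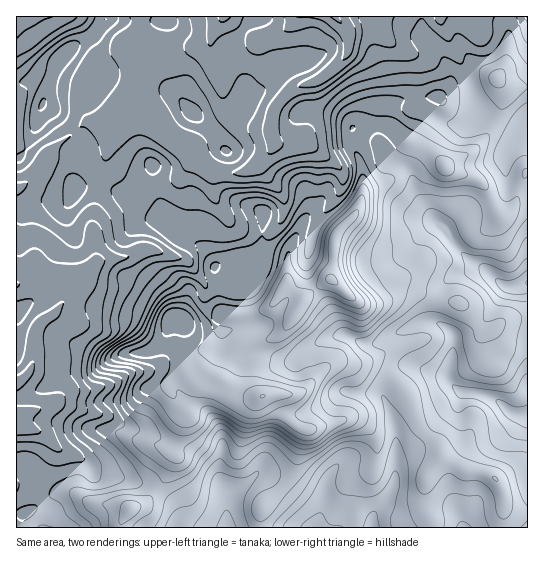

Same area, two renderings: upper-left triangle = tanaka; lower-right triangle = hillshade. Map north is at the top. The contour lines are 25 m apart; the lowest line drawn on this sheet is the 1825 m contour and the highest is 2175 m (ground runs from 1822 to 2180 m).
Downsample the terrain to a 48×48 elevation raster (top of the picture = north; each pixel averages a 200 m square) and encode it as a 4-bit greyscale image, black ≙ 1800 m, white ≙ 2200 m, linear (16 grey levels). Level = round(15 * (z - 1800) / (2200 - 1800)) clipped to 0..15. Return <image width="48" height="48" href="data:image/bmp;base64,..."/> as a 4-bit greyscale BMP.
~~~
<image width="48" height="48" href="data:image/bmp;base64,Qk32BAAAAAAAAHYAAAAoAAAAMAAAADAAAAABAAQAAAAAAIAEAAATCwAAEwsAABAAAAAAAAAAAAAAABEREQAiIiIAMzMzAERERABVVVUAZmZmAHd3dwCIiIgAmZmZAKqqqgC7u7sAzMzMAN3d3QDu7u4A////AFRERVZ4h3ZVVERFVUQzMzMzNEVVRERVVVVEVWd4mIdlVURFZlRDMzMzNEVVRERWZUVVVnd4iIdmZURFZmVEMzRDNFVVVFVWZURFVmZnd3d2ZURFVmZUM0REREVlVVVmVEREVVVVZneHdlRFVWZlRERVREZmVmZmVERERERVZ3iZhlVlVWZmRERVVEVmZmZmVERDNEVWeImZl2Z2VWd3ZERVVFVmZmVURDMzNEVniZmpmHZ3ZniJhlVWVFVmZVVEQyIjRVZ3iZmqqYeJh4mrqHZmZVZmZVRDMxIjRWZ3iJq7upirqqu7upiHZVZlVVRDIhIjNFVniaq8y6rMzMy7qZmHZWZVREQyISIiNFZ4mqvMy8zd7dzLqYiHZmZVQ0MyIiMzM0Voq7zMzN3d7u3cqId2ZmZUMzIiMiIzNFVnm8zM3d3d3dzMqYh2ZmZUMzREMyIzNFeImrzN3d3MzLurupmHZmVENEVVQzIzNFeau8zNzMzMy7qqqqmHZlVUNFVVVDIzRFebzNzNzMzMzLqqqpmHdmZVRFVVVDIzREVoq83d3MvMzMy6mYh3ZmZlRFZlVDMzM0RWib3d3Lu7zN3LqYiYZlVVRVZmVUMzM0RWeK3u3LzMzN3cupqph2VVVmZmVUQzM0RWeJzdy7zMzd3ty7zLmHZmZ2ZVVERDM0RWeIq8uquqvN3tzN3KmHdmZ2ZUQzNDMzRWZ4maqqqqq93d3u25mId2ZmVDIjM0MzRWZ3iZmaqqqs3M3tuZiId2VVQzMjM0RDNFVnd4iaqqqr27zdqYiHd2ZUREQ0RERERFVWZniaqqqry6zdqYh3d2ZVVVVEREVURVZVZ4iZmZqqy6vduZh3dmVWZmVURFVVRWd3eIiIiImZu6vdyph3ZlVWd3ZVVVZVVWd4iIiIeImZm6rN3Kh3ZVVmd3dlVWZlVmd4iIiHeJmpiqqs3Kh3ZlZmd3dlVmd2Znd3h3d3eJmYiaqazKh3ZmZmd3dlVmd3Znd3d3d2d3d3eZmYrKmHd3d3d2ZlVWd3Zmd3d2ZlZVZmeIiHm6mIeIiIh2ZmVWZmZmd4d2VVVURWZ3d3ipiIiJqYdmZnZVZmZmZ4dlVVZlREVVVnmZiIiZqYdlVmZlZmZWZnZVVWdlVERFVomYiJmZiIdlVWd2ZmZVZmVVVmZlREREVomYiZmId3dmVWh3ZmVVVVVWZmZVRERVVomZmZiHdmZmVWiIdmVVVVVWd2VVREVVV4mZmId3dmZmZWiIdmZVVVVndlVVVDRVVniIiHd3d2ZnZmeIdmZlVVZmZlVVVENERWd3h3d4d2Z3dneIdmZmVVZmZVRVVUMzNFZmZ3d3d2Z4d2d4dmZmVVVmVURVVERDMjVVZmZmZmd4dlZ4h2ZmVVVVVUREREREQyNFVVVWZmZ3dlVniHZlVVVVVEREREREQyI0REVVVWVmZURWeHdlVVVVREREMzNEMyI0REVVVVVWZURFZnd2VVZlVDREQzMzMhEzNEVVRURVZURERWd3ZWZlVDM0RDMiIRIzNEVURERVVA=="/>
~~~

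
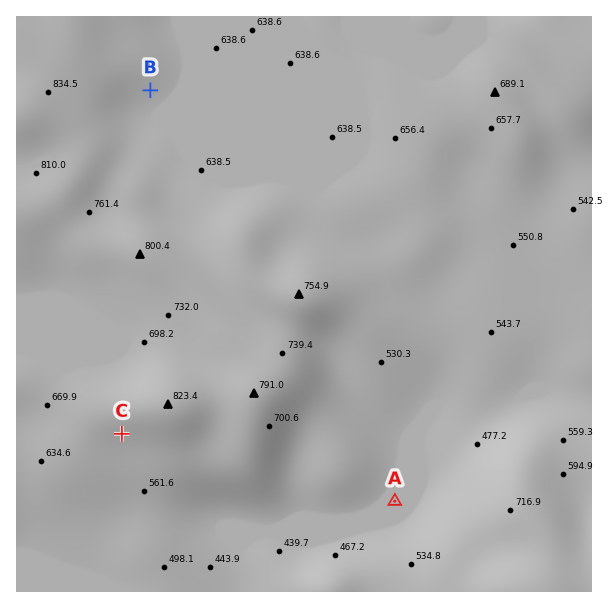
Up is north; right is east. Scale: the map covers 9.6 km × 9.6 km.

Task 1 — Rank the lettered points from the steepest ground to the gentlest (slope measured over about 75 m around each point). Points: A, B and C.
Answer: C B A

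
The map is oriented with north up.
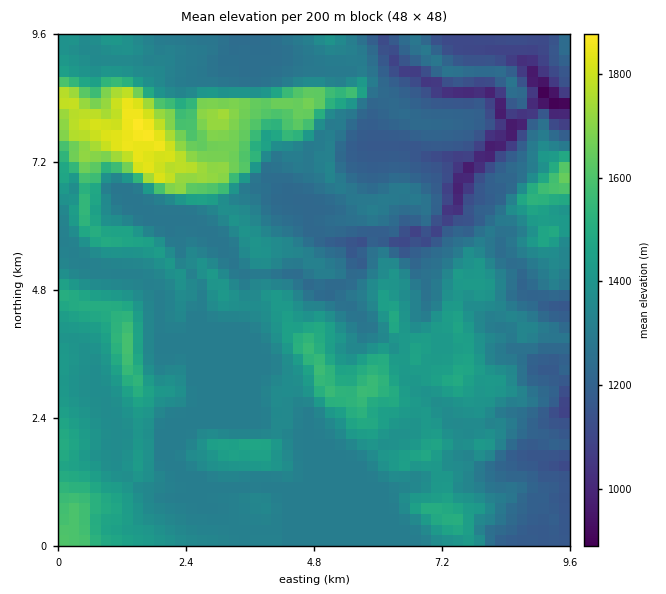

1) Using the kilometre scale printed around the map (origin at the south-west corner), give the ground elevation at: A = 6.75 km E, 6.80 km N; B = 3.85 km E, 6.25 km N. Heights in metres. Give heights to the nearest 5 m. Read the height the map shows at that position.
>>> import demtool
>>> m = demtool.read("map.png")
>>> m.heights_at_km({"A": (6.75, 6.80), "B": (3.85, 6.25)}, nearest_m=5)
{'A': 1225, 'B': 1285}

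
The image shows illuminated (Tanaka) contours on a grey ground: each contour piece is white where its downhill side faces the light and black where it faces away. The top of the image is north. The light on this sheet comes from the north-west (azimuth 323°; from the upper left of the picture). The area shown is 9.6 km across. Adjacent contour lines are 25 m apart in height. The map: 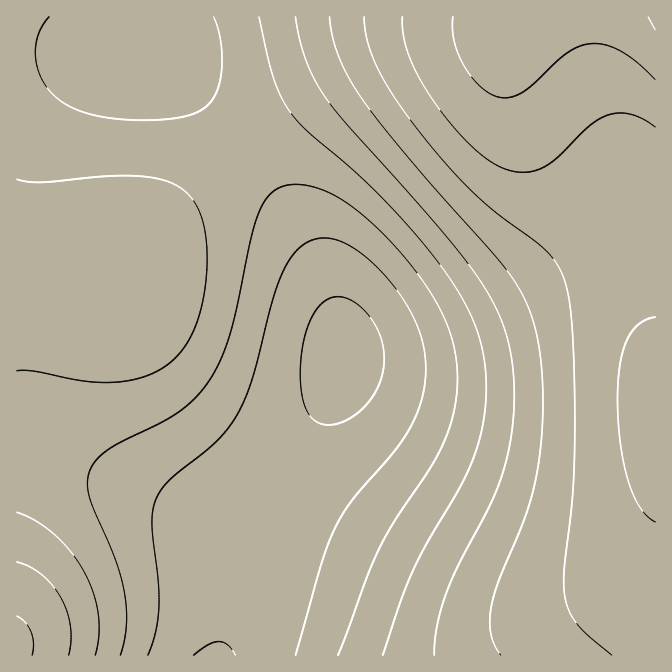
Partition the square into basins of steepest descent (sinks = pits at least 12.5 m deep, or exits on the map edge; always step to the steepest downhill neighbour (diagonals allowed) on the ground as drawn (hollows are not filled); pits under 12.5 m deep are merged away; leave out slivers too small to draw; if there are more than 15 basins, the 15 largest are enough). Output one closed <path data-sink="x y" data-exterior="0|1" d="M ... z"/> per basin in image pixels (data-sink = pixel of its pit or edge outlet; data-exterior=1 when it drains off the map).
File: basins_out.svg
<path data-sink="342 355" data-exterior="0" d="M655 16l-145 0-6 8-17 9-49 8-58 18-32 15-48 30-45 34-48 40-34 32-20 25-14 22-11 26-112-1 1 374 639-1z"/><path data-sink="138 43" data-exterior="0" d="M508 16l-491 0-1 264 112 3 5-13 16-30 24-30 66-59 61-47 48-30 32-15 38-13 74-15 12-7z"/>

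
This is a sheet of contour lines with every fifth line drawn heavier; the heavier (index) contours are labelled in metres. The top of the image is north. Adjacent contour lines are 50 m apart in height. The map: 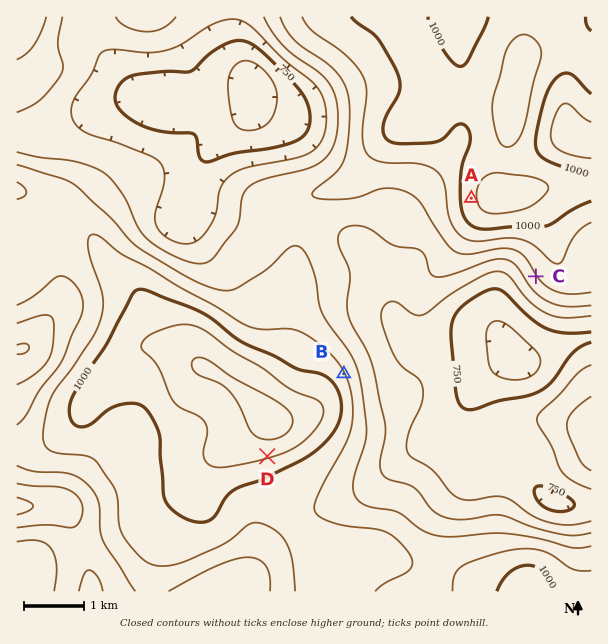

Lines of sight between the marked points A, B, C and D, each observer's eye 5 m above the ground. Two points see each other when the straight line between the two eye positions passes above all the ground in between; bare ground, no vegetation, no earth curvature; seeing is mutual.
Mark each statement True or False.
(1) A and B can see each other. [True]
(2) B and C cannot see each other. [False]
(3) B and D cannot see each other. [True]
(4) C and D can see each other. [False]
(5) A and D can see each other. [False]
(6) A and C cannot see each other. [True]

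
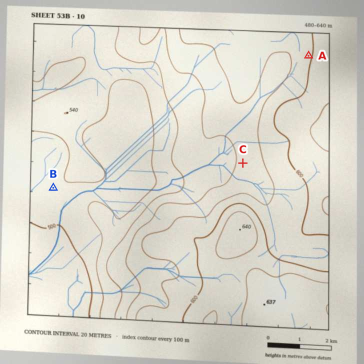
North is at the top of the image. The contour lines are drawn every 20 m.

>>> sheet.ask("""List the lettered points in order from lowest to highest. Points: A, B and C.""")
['B', 'C', 'A']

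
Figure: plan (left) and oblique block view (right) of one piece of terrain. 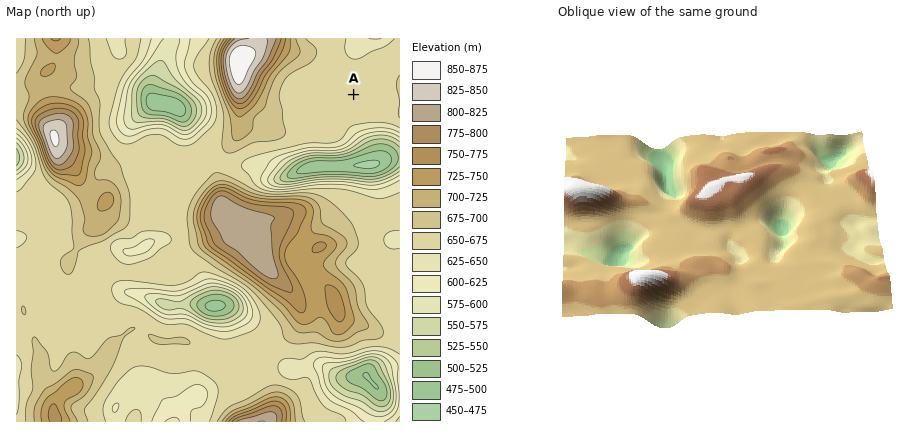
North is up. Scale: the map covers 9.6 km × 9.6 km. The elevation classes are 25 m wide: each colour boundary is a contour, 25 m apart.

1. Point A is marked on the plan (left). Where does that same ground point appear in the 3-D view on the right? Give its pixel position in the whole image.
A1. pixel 610 156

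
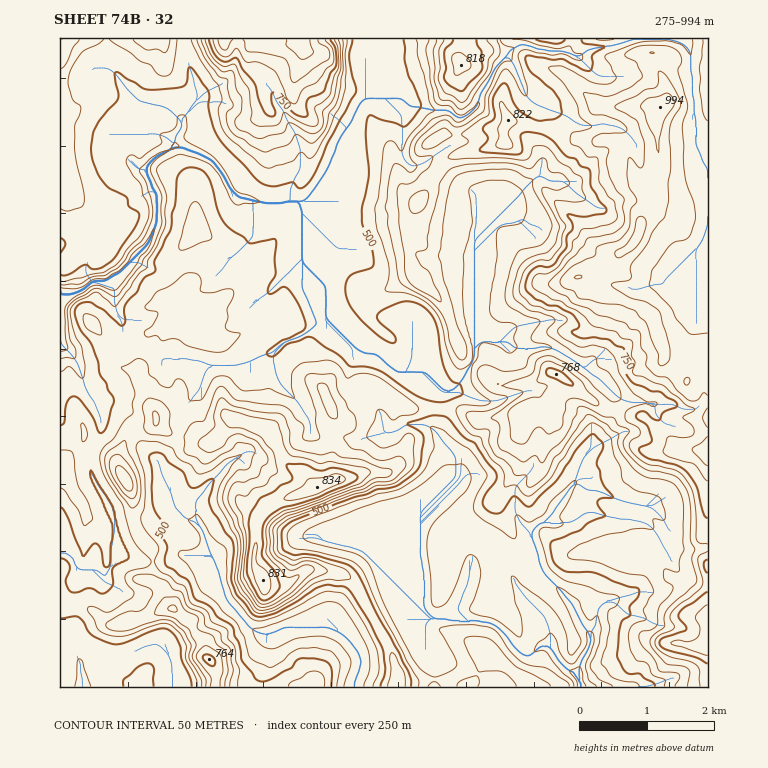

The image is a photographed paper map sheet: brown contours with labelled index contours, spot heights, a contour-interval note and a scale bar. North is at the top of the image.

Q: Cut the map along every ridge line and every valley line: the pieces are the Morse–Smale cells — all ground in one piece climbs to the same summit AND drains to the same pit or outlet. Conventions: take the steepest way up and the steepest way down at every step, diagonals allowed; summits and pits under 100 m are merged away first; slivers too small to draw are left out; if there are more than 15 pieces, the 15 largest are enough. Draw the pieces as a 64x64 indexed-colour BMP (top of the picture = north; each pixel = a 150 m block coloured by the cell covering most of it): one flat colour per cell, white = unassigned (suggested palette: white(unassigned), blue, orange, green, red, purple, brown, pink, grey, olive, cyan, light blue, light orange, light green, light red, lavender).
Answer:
<image width="64" height="64" href="data:image/bmp;base64,Qk12CAAAAAAAAHYAAAAoAAAAQAAAAEAAAAABAAQAAAAAAAAIAAATCwAAEwsAABAAAAAAAAAA////ALR3HwAOf/8ALKAsACgn1gC9Z5QAS1aMAMJ34wB/f38AIr28AM++FwDox64AeLv/AIrfmACWmP8A1bDFAAAAAAAAC7u93d0AAAAAB3d0REqqqqqqqqqlVVVVVVVVAAAAAAALu73d3QAAAAAHd3RESqqqqqqqqqVVVVVVVVUAuwAAAAu7vd3d0AAAAAB3dERKqqqqqqqqpVVVVVVVVQu7u7AAC7vd3d3QAAAAB3d0RKqqqqqqqqqqVVVVVVVVC7u7u7u7u93d3dAAAAAHd0REqqqqqqqqqqpVVVVVVVULu7u7u7u93d3XdwAAAHd3RESqqqqqqqqqqlVVVVVVVQC7u7u7u73d3Xd3d3d3d3RERKqqqqqqqqqlVVVVVVVVALu7u7u73d3Xd3d3d3d3dEREqqqqqqqqqqVVVVVVVVUAu7u7u73d3dd3d3d3d3dEREqqqqqqqqqqVVVVVVVVVQC7u7u73d3dd3d3d3d3dERESqqqqqqqqqVVVVVVVVVVALu7u73d3d13d0RHd3d0RERKqqqqqqqqVVVVVVVVVVUA7uu7vd3d13d3RER3REREREqqqqqqmapVVVVVVVVVVQ7u67vnfd3Xd3RERERERERESqqqmZqZlVVVVVVVVVVVDu7u7ud3AAd3dERERERERERKqqqZmZmVVVVVVVVVVVXu7u7ud3AAd3d0REREREREREqqqpmZmZVVVVVVVVUREe7u7u53dwB3d3RERERERERESqqpmZmZlVVVVVVVVRER7u7gAAB3B3d3d0REREREREREqpmZmZmZVVVVVVVVERHu7uAAAAd3d3d3RERERERERESpmZmZmZmVVVVVVVEREe7uAAAAB3d3d3d3REREREREREmZmZmZmZlVVVERERER7u4AAAAHd3d3d3d3dERERERERJmZmZmZmVURERERERHu4AAAAHd3d3d3d3dERERERERESZmZmZmZkREREREREe7gAAAAd3d3d3d3dERERERERERJmZmZmZmRERERERERLuAAAAd3d3d3d3dEREREREREREmZmZmZmZkREREREREi4AAAd3d3d3d3d0REREREREREmZmZmZmZmRERERERESIiAAB3d3zHd3d0RERERERERESZmZmZmZmZkRERERERIiIAAHfMzMx3dyIiJERERERESZmZmZmZmZmZEREREREiIgACIszMzMIiIiIiJERERERJmZCZmZmZmZkRERERESIiACIszMzMIiIiIiIkREREQiAAAAAAAJmZmZERERERIiIiIizMzMwiIiIiIiJEREIiIAADMAAACZmZkREREREiIiIizMzMzCIiIiIiIiREIiIjMzMwAAAAmZkRERERESIiIiLMzMzMIiIiIiIiIiIiIzMzMxGZmQCZkRERERERIiIiIszMzMwiIiIiIiIiIiMzMzMxEZmZmZkREREREREiIiIizMzMzCIiIiIiIiIiMzMzMxERmZmZERERERERESIiIiLMzMzMIiIiIiIiIzMzMzMxERERERERERERERERIiIiIizMzMIiIiIiIiIzMzMzMzEREREREREREREREREiIiIiIszCIiIiIiIiIjMzMzMzMRERERERERERERERESIiIiIiIiIiIiIiIiIjMzMzMzMRERERERERERERERERIiIiIiIiIiIiIiIiIjMzMzMzMxEREREREREREREREREiIiIiIiIiIiIiIiIiMzMzMzMxEREREREREREREREREYiCIiIiIiIiIiIiIiMzMzMzMxERERERERERERERERERiIAAIiIiIiIiIiIiIzMzMzMxERERERERERERERERERGIgAACIiIiIiIiIiIzMzMzMzEREREREREREREREREREYiAAAAiIiIiIiIiIjMzMzMzMRERERERERERERERERERiIAAAAIiIiIiIiIiMzMzMzMxERERERERERERERERERGIgAAAAiIiIiIiIjMzMzMzMzEREREREREREREREREREYiIAAACIiIiIiMzMzMzMzMzMRERERERERERERERERERiIiAAAAiIiIiIzMzMzMzMzMxERERERERERERERERERGIiIgAACIiIiIjMzMzMzMzMzEREREREREREREREREREYiIiIiCIiIiJmZmZmMzMzMzMxERERERERERERERERERiIiIiIIiIiImZmZmZjMzMzMzERERERERERERERERERGIiIiIgiIiImZmZmZmYzMzMzMxEREREREREREREREREYiIiIiCIiImZmZmZmZjMzMzMzMRERERERERERERERERiIiIiIgiImZmZmZmZmMzMzMzMzERERERERERERERERGIiIiIiIZmZmZmZmZmYzMzMzMzMzMxEREREREREREREYiIiIiIiGZmZmZmZmZmMzMzMzMRMzMRERERERERERERiIiIiIiIZmZmZmZmZmZjMzMzMxERERERERERERERERGIiIiIiIiGZmZmZmZmZmMzMzMzMBEREREREREREREREYiIiIiIiIZmZmZmZmZmZjM/////ARERERERERERERERiIiIiIiIhmZmZmZmZmZmb/////8AERERERERERERERGIiIiIiIiGZmZmZmZmZmZv////8AAREREREREREREREYiIiIiIiIZmZmZmZmZmZv/////wAAERERERERERERERiIiIiIiIhmZmZmZmZmZm//////AAARERERERERERERGIiIiIiIhmZmZmZmZmZmb//////wAAEREREREREREREYiIiIiIiGZmZmZmZmZmZv//////AAARERERERERERER"/>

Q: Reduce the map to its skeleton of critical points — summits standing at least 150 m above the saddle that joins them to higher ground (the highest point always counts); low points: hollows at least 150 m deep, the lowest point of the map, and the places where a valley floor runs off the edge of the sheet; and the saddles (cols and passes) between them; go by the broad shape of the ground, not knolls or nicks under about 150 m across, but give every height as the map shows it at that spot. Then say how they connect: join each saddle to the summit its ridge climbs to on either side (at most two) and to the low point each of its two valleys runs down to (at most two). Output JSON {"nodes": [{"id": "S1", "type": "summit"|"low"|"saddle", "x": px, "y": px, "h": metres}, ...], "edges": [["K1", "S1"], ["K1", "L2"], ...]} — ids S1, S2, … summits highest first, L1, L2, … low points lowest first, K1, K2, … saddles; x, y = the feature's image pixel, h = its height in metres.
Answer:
{"nodes": [
{"id": "S1", "type": "summit", "x": 660, "y": 107, "h": 994},
{"id": "S2", "type": "summit", "x": 304, "y": 49, "h": 915},
{"id": "S3", "type": "summit", "x": 316, "y": 487, "h": 834},
{"id": "S4", "type": "summit", "x": 209, "y": 659, "h": 764},
{"id": "L1", "type": "low", "x": 581, "y": 687, "h": 275},
{"id": "L2", "type": "low", "x": 62, "y": 305, "h": 303},
{"id": "K1", "type": "saddle", "x": 153, "y": 561, "h": 551},
{"id": "K2", "type": "saddle", "x": 473, "y": 360, "h": 548},
{"id": "K3", "type": "saddle", "x": 94, "y": 450, "h": 518},
{"id": "K4", "type": "saddle", "x": 441, "y": 409, "h": 513},
{"id": "K5", "type": "saddle", "x": 363, "y": 102, "h": 484},
{"id": "K6", "type": "saddle", "x": 223, "y": 176, "h": 440}],
"edges": [["K1", "S3"], ["K1", "S4"], ["K1", "L1"], ["K2", "S1"], ["K2", "L1"], ["K2", "L2"], ["K3", "S3"], ["K3", "L1"], ["K3", "L2"], ["K4", "S1"], ["K4", "S3"], ["K4", "L1"], ["K4", "L2"], ["K5", "S1"], ["K5", "S2"], ["K5", "L2"], ["K6", "S2"], ["K6", "S3"], ["K6", "L2"]]}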